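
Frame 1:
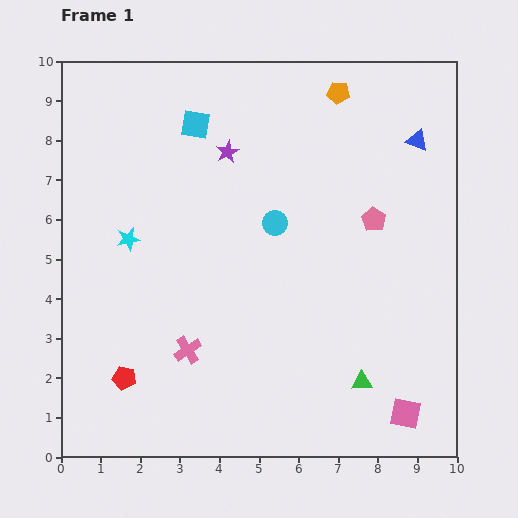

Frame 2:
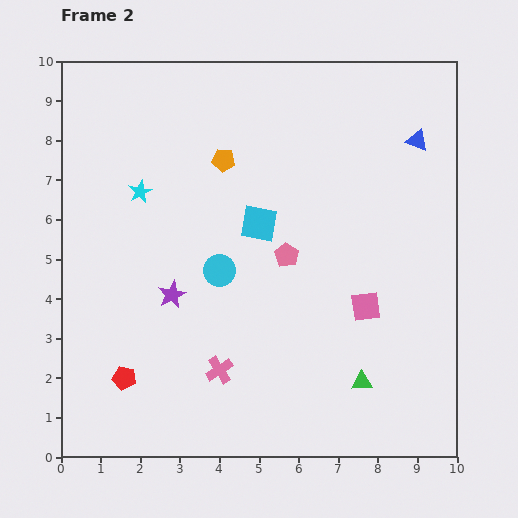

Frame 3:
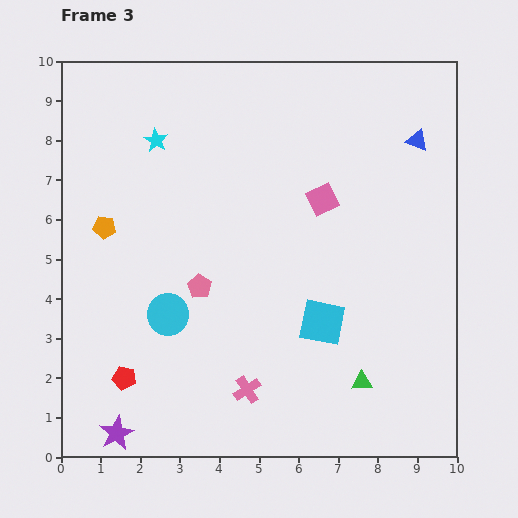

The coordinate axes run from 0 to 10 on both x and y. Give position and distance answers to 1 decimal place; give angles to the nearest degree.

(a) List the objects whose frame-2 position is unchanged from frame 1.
the red pentagon, the green triangle, the blue triangle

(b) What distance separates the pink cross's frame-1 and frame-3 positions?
1.8

The pink cross moved from (3.2, 2.7) to (4.7, 1.7), a distance of √(1.5² + 1.0²) ≈ 1.8.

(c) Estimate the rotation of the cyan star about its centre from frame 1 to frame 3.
31° counter-clockwise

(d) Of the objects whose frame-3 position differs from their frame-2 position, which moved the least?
the pink cross

(moved 0.9)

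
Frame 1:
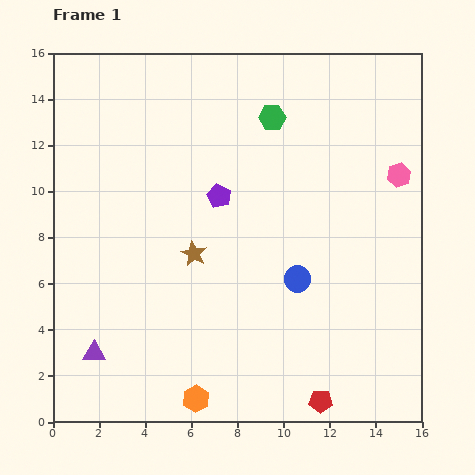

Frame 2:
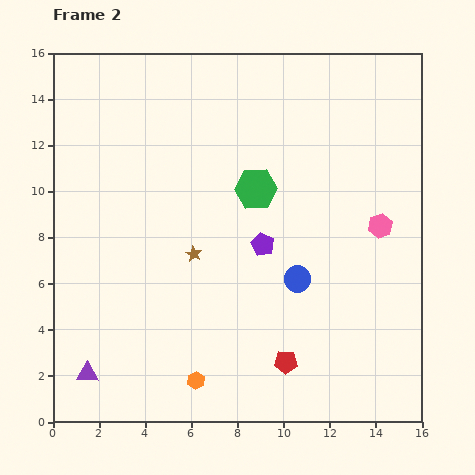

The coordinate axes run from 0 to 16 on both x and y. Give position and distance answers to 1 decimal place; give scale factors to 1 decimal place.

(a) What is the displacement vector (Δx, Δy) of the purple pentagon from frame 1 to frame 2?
(1.9, -2.1)

The purple pentagon was at (7.2, 9.8) in frame 1 and (9.1, 7.7) in frame 2.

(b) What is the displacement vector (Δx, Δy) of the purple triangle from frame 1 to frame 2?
(-0.3, -0.9)

The purple triangle was at (1.8, 3.0) in frame 1 and (1.5, 2.1) in frame 2.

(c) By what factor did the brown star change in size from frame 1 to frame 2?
0.6×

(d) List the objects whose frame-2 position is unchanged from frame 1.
the blue circle, the brown star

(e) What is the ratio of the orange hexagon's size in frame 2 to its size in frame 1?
0.7×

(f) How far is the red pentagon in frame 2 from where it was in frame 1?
2.3

The red pentagon moved from (11.6, 0.9) to (10.1, 2.6), a distance of √(1.5² + 1.7²) ≈ 2.3.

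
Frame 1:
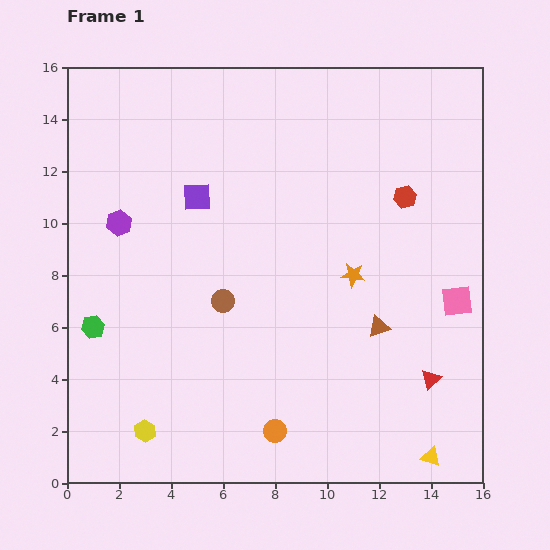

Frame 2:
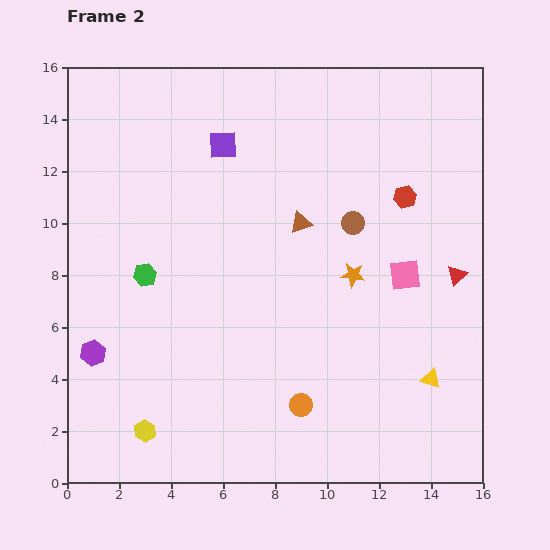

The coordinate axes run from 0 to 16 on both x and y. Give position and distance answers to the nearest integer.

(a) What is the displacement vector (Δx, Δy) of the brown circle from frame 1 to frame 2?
(5, 3)

The brown circle was at (6, 7) in frame 1 and (11, 10) in frame 2.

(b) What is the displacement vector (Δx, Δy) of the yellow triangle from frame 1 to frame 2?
(0, 3)

The yellow triangle was at (14, 1) in frame 1 and (14, 4) in frame 2.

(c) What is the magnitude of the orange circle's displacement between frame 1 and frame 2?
1

The orange circle moved from (8, 2) to (9, 3), a distance of √(1² + 1²) ≈ 1.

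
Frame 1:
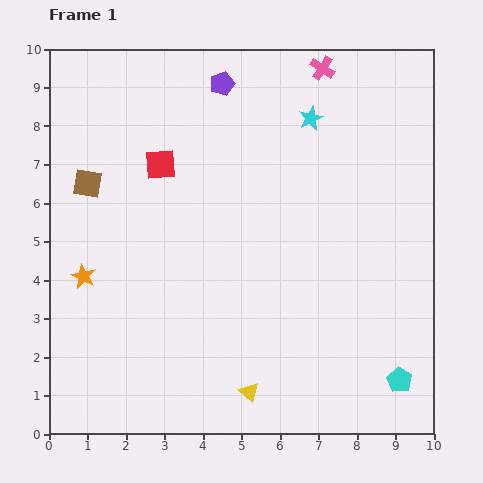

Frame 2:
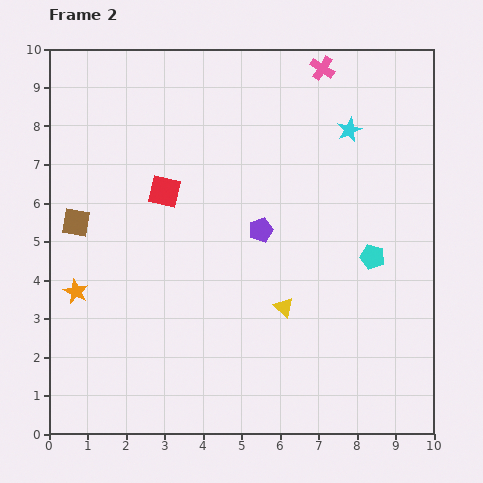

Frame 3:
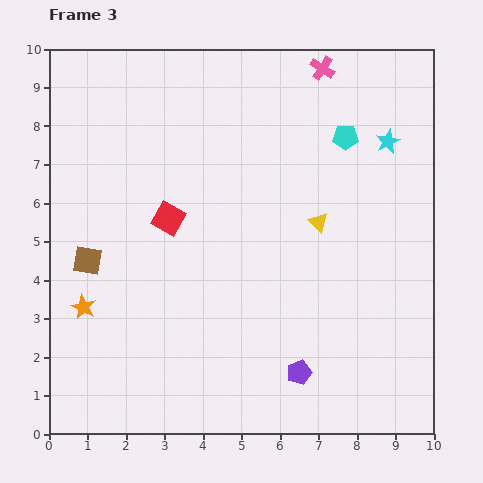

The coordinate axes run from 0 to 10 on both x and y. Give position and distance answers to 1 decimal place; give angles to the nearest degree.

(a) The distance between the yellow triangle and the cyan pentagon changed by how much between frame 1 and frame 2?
-1.3

Distance in frame 1: 3.9. Distance in frame 2: 2.6.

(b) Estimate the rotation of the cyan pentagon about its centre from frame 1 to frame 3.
31° counter-clockwise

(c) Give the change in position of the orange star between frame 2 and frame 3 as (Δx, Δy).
(0.2, -0.4)

The orange star was at (0.7, 3.7) in frame 2 and (0.9, 3.3) in frame 3.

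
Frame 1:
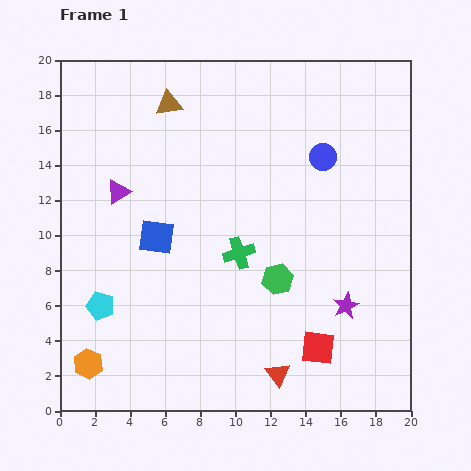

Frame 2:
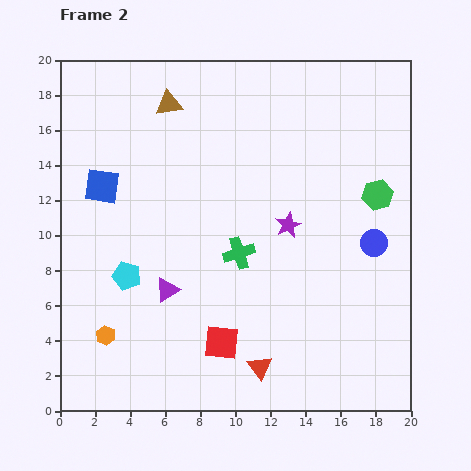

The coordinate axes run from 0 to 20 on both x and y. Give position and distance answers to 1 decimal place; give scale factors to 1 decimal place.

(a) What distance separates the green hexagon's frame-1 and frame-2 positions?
7.5

The green hexagon moved from (12.4, 7.5) to (18.1, 12.3), a distance of √(5.7² + 4.8²) ≈ 7.5.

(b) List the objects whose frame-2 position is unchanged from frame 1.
the brown triangle, the green cross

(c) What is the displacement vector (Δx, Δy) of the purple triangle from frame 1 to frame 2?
(2.8, -5.6)

The purple triangle was at (3.3, 12.5) in frame 1 and (6.1, 6.9) in frame 2.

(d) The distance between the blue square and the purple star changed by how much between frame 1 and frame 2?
-0.7

Distance in frame 1: 11.5. Distance in frame 2: 10.8.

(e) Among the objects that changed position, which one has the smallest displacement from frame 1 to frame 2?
the red triangle

(moved 1.1)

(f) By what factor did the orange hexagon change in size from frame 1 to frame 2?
0.7×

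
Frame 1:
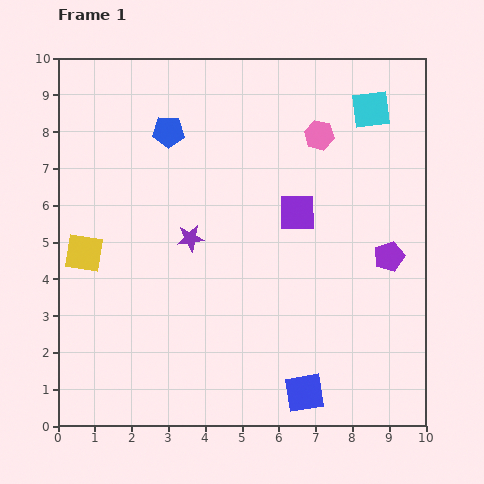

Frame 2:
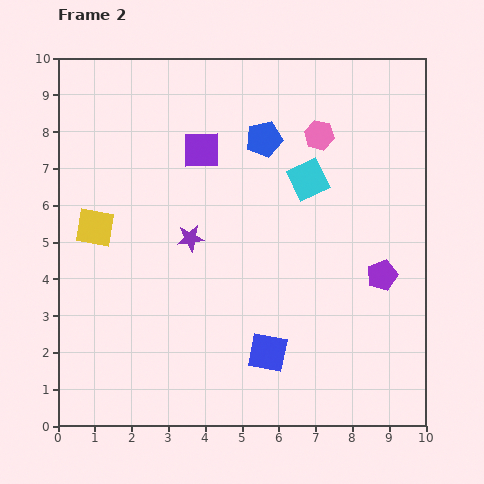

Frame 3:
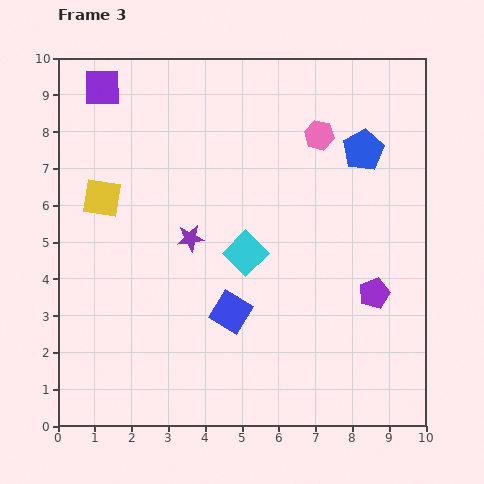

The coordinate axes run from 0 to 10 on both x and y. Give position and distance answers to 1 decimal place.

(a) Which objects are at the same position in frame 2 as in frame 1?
the purple star, the pink hexagon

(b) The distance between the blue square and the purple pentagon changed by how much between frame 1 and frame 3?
-0.5

Distance in frame 1: 4.4. Distance in frame 3: 3.9.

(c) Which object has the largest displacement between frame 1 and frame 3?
the purple square

(moved 6.3; next 5.3)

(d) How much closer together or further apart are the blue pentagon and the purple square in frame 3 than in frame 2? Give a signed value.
+5.6

Distance in frame 2: 1.7. Distance in frame 3: 7.3.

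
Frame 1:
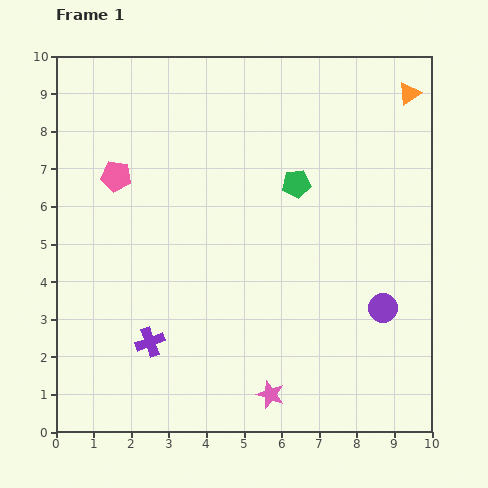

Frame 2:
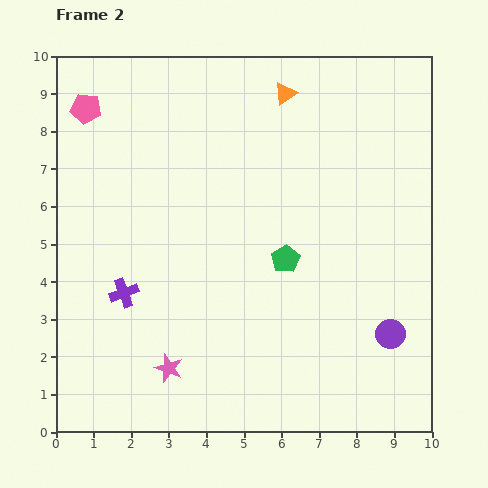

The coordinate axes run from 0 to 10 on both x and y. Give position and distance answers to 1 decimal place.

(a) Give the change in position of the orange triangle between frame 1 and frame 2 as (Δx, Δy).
(-3.3, 0.0)

The orange triangle was at (9.4, 9.0) in frame 1 and (6.1, 9.0) in frame 2.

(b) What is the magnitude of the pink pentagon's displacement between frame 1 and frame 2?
2.0

The pink pentagon moved from (1.6, 6.8) to (0.8, 8.6), a distance of √(0.8² + 1.8²) ≈ 2.0.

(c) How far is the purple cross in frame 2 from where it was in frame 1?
1.5

The purple cross moved from (2.5, 2.4) to (1.8, 3.7), a distance of √(0.7² + 1.3²) ≈ 1.5.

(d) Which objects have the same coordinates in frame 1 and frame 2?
none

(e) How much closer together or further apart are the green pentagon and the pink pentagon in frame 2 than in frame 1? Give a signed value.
+1.8

Distance in frame 1: 4.8. Distance in frame 2: 6.6.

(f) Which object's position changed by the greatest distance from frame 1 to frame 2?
the orange triangle

(moved 3.3; next 2.8)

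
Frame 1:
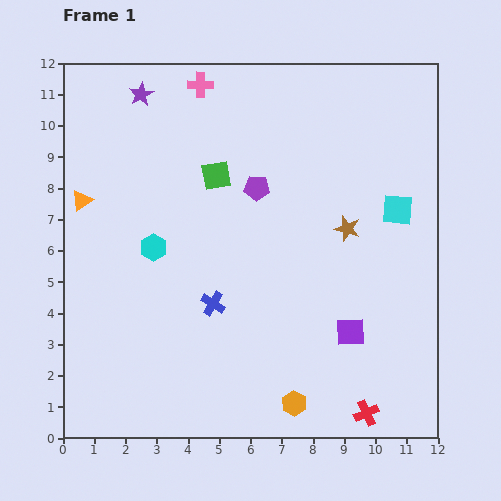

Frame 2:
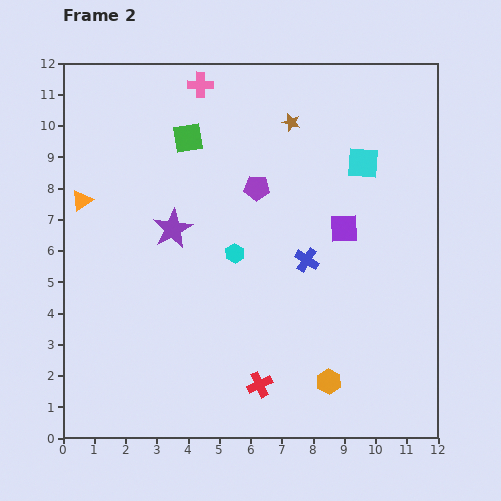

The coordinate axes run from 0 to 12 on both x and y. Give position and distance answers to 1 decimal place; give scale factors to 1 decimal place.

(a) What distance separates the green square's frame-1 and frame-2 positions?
1.5

The green square moved from (4.9, 8.4) to (4.0, 9.6), a distance of √(0.9² + 1.2²) ≈ 1.5.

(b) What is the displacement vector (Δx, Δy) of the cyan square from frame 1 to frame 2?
(-1.1, 1.5)

The cyan square was at (10.7, 7.3) in frame 1 and (9.6, 8.8) in frame 2.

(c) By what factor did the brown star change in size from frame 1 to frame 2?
0.7×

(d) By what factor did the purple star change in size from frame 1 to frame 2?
1.6×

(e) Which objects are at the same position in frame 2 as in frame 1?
the orange triangle, the pink cross, the purple pentagon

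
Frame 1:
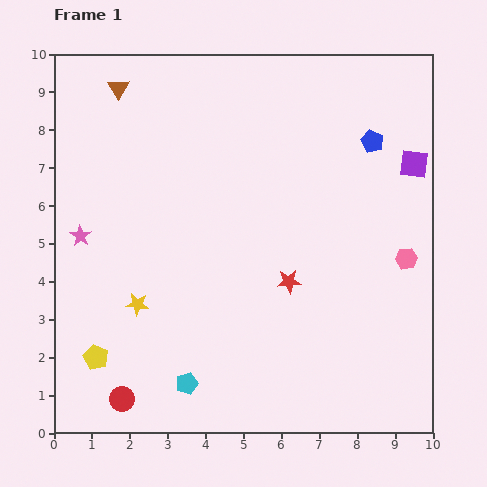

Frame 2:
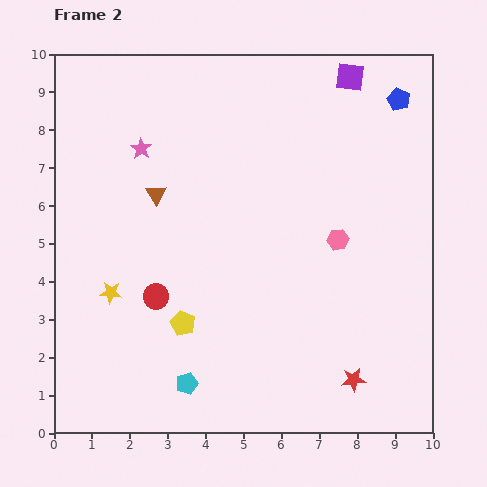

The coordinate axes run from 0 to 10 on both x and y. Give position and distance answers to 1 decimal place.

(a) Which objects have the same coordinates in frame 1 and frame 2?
the cyan pentagon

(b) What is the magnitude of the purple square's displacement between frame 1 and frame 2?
2.9

The purple square moved from (9.5, 7.1) to (7.8, 9.4), a distance of √(1.7² + 2.3²) ≈ 2.9.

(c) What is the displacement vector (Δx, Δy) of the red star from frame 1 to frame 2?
(1.7, -2.6)

The red star was at (6.2, 4.0) in frame 1 and (7.9, 1.4) in frame 2.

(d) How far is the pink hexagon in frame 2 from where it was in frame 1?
1.9

The pink hexagon moved from (9.3, 4.6) to (7.5, 5.1), a distance of √(1.8² + 0.5²) ≈ 1.9.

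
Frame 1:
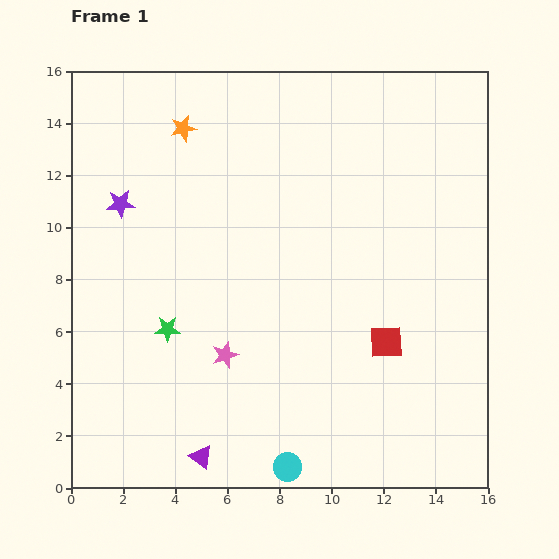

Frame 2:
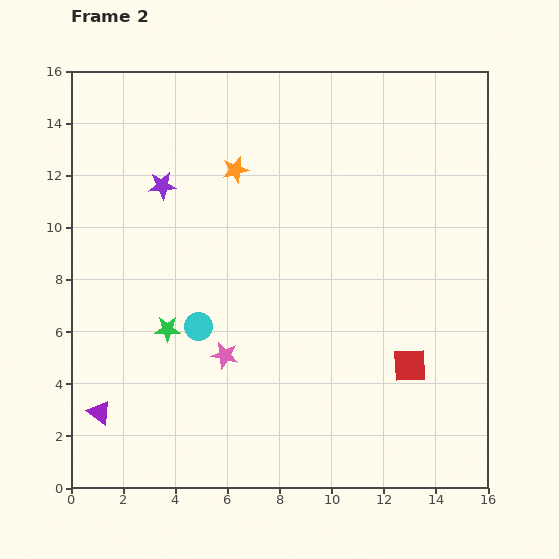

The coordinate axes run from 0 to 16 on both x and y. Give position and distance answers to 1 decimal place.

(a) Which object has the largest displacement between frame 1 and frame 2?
the cyan circle

(moved 6.4; next 4.3)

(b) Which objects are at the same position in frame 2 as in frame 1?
the green star, the pink star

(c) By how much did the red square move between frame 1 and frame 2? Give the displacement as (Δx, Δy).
(0.9, -0.9)

The red square was at (12.1, 5.6) in frame 1 and (13.0, 4.7) in frame 2.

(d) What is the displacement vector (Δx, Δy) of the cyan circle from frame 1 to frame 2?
(-3.4, 5.4)

The cyan circle was at (8.3, 0.8) in frame 1 and (4.9, 6.2) in frame 2.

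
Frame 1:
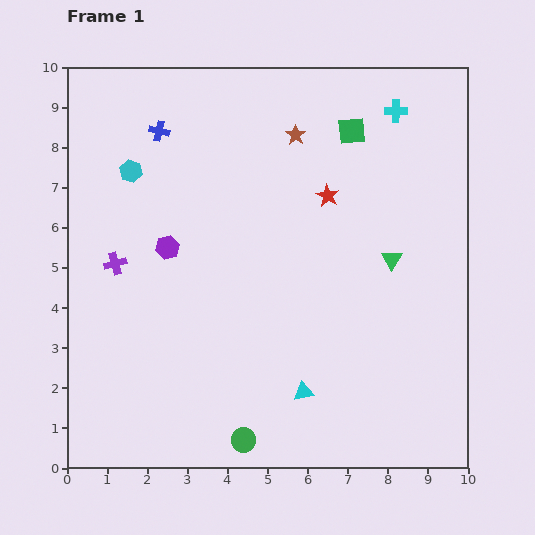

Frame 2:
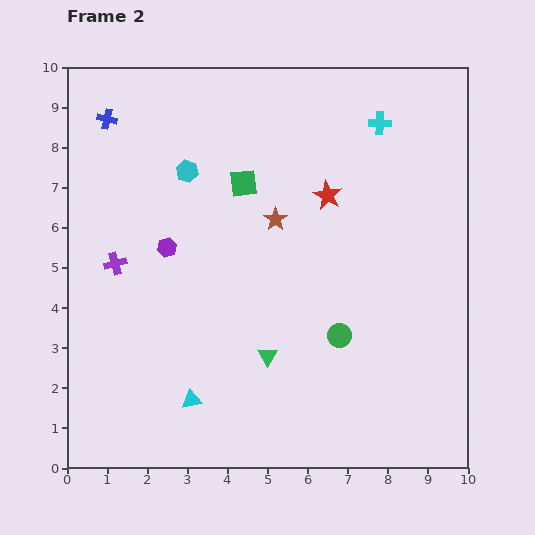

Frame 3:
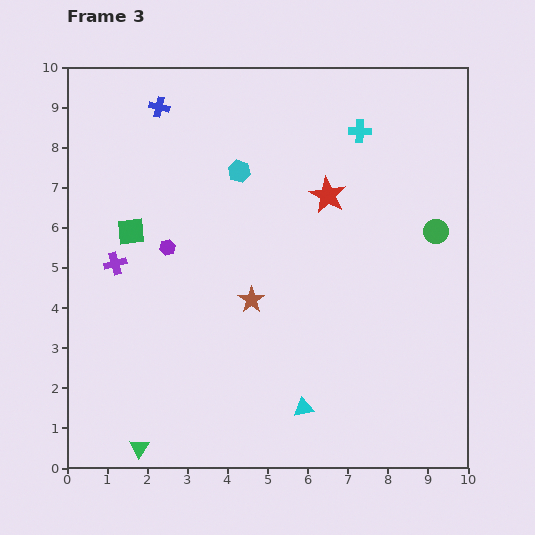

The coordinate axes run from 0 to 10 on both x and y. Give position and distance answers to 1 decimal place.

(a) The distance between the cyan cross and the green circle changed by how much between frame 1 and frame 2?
-3.6

Distance in frame 1: 9.0. Distance in frame 2: 5.4.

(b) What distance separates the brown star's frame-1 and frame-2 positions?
2.2

The brown star moved from (5.7, 8.3) to (5.2, 6.2), a distance of √(0.5² + 2.1²) ≈ 2.2.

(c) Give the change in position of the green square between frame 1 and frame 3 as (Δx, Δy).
(-5.5, -2.5)

The green square was at (7.1, 8.4) in frame 1 and (1.6, 5.9) in frame 3.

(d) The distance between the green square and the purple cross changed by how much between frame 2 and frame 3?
-2.9

Distance in frame 2: 3.8. Distance in frame 3: 0.9.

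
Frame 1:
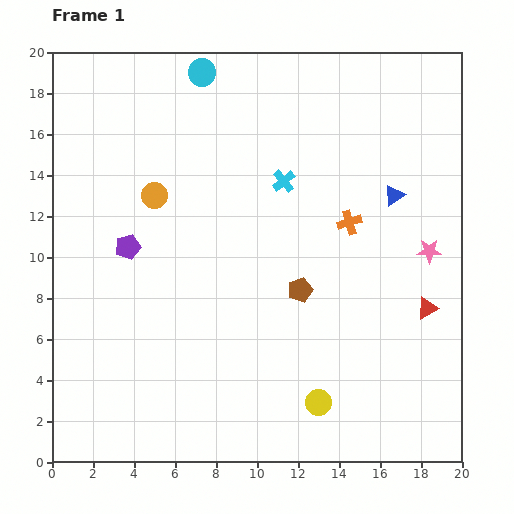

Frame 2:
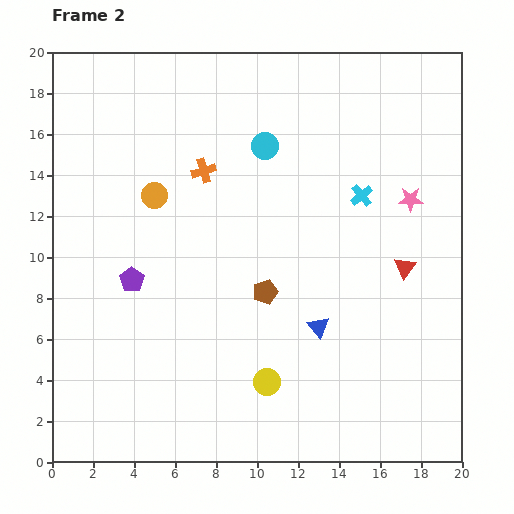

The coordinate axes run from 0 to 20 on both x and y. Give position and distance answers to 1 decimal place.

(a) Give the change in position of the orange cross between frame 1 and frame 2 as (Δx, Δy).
(-7.1, 2.5)

The orange cross was at (14.5, 11.7) in frame 1 and (7.4, 14.2) in frame 2.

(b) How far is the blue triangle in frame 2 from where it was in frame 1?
7.4

The blue triangle moved from (16.7, 13.0) to (13.0, 6.6), a distance of √(3.7² + 6.4²) ≈ 7.4.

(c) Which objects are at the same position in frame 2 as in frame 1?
the orange circle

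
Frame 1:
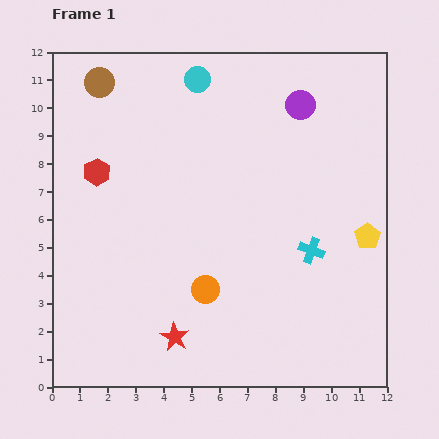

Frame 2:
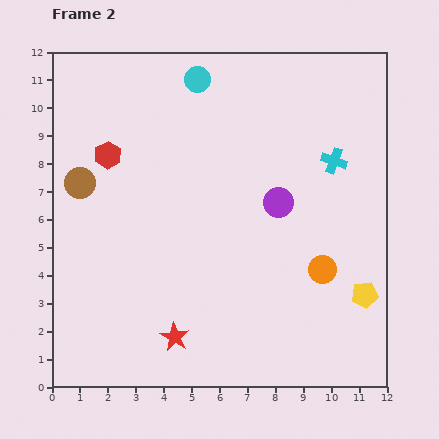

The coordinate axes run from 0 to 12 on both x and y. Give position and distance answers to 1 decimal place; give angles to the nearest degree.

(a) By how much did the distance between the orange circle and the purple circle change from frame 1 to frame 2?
-4.5

Distance in frame 1: 7.4. Distance in frame 2: 2.9.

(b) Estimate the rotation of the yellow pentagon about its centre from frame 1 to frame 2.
27° clockwise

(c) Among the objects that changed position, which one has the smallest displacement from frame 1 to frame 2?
the red hexagon

(moved 0.7)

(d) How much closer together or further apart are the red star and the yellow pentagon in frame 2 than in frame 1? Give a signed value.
-0.8

Distance in frame 1: 7.8. Distance in frame 2: 7.0.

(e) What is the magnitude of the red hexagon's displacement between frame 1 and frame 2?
0.7

The red hexagon moved from (1.6, 7.7) to (2.0, 8.3), a distance of √(0.4² + 0.6²) ≈ 0.7.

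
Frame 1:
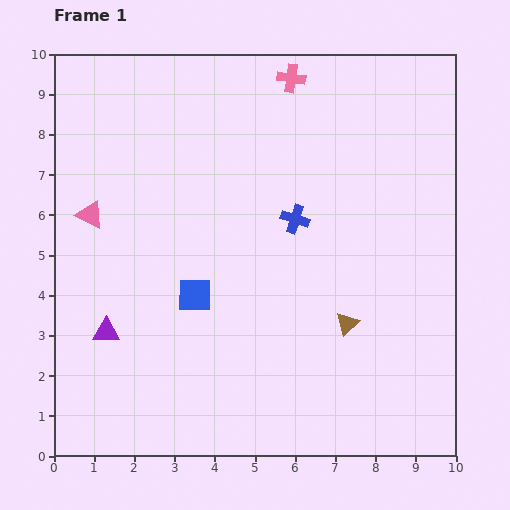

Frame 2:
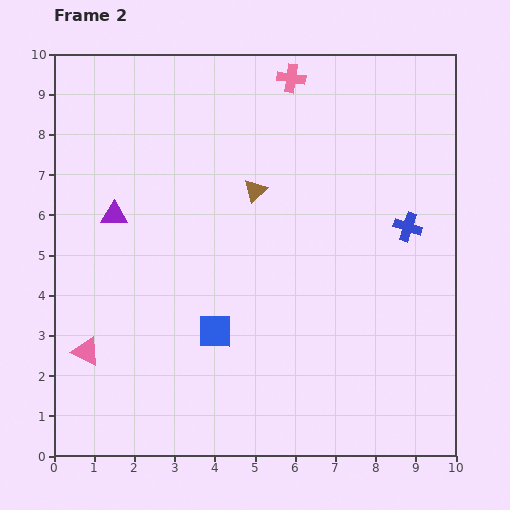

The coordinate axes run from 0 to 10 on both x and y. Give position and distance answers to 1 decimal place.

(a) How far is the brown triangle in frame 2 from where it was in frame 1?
4.0

The brown triangle moved from (7.3, 3.3) to (5.0, 6.6), a distance of √(2.3² + 3.3²) ≈ 4.0.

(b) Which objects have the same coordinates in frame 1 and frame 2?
the pink cross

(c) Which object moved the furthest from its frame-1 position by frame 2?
the brown triangle

(moved 4.0; next 3.4)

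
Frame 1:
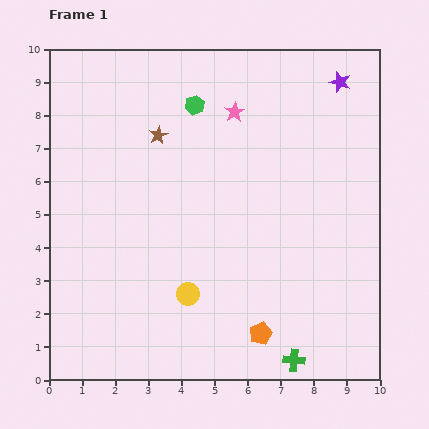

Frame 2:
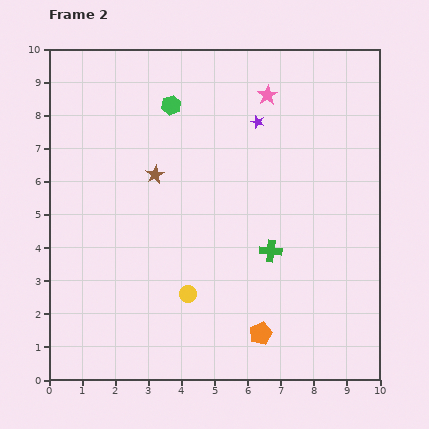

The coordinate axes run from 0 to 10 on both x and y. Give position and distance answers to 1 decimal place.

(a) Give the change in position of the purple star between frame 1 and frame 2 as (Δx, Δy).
(-2.5, -1.2)

The purple star was at (8.8, 9.0) in frame 1 and (6.3, 7.8) in frame 2.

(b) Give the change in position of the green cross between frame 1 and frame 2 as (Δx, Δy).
(-0.7, 3.3)

The green cross was at (7.4, 0.6) in frame 1 and (6.7, 3.9) in frame 2.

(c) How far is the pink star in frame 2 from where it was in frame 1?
1.1

The pink star moved from (5.6, 8.1) to (6.6, 8.6), a distance of √(1.0² + 0.5²) ≈ 1.1.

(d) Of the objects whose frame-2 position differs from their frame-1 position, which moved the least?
the green hexagon

(moved 0.7)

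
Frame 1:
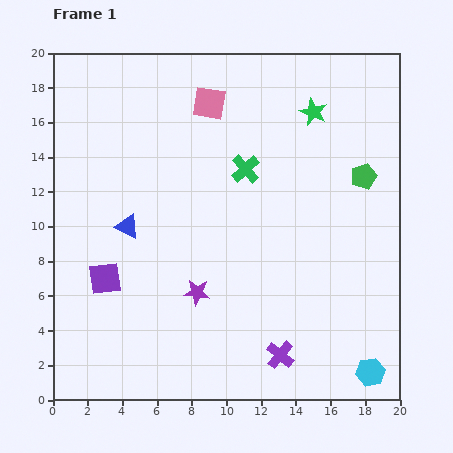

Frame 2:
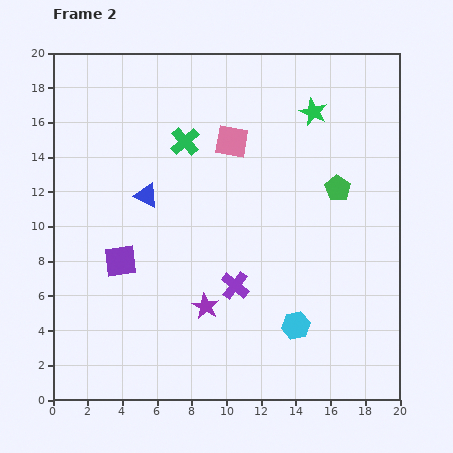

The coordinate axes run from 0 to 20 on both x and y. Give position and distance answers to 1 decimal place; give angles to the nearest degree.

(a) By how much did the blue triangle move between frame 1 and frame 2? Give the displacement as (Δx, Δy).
(1.1, 1.8)

The blue triangle was at (4.3, 10.0) in frame 1 and (5.4, 11.8) in frame 2.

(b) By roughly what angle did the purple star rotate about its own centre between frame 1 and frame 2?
22° clockwise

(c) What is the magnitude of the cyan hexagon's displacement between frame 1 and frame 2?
5.1

The cyan hexagon moved from (18.3, 1.6) to (14.0, 4.3), a distance of √(4.3² + 2.7²) ≈ 5.1.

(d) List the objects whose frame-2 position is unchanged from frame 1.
the green star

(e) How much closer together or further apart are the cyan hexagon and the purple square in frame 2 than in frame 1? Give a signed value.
-5.4

Distance in frame 1: 16.2. Distance in frame 2: 10.8.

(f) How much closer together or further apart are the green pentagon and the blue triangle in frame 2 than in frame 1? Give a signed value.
-2.9

Distance in frame 1: 13.9. Distance in frame 2: 11.0.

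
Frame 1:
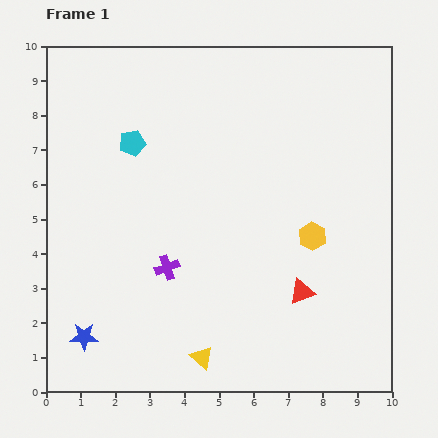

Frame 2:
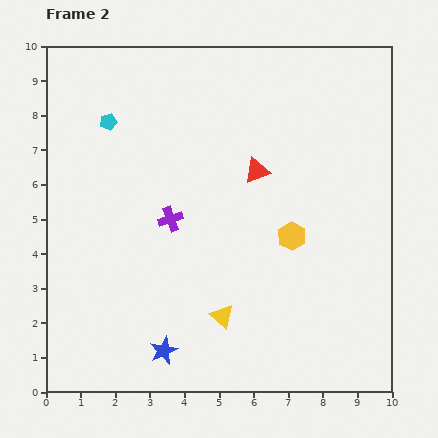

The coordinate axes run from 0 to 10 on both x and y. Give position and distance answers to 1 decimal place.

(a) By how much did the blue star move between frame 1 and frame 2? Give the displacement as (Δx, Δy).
(2.3, -0.4)

The blue star was at (1.1, 1.6) in frame 1 and (3.4, 1.2) in frame 2.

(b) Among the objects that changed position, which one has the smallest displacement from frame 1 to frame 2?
the yellow hexagon

(moved 0.6)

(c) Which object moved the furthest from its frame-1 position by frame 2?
the red triangle

(moved 3.7; next 2.3)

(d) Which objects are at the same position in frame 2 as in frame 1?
none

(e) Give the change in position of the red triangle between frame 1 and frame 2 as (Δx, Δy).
(-1.3, 3.5)

The red triangle was at (7.4, 2.9) in frame 1 and (6.1, 6.4) in frame 2.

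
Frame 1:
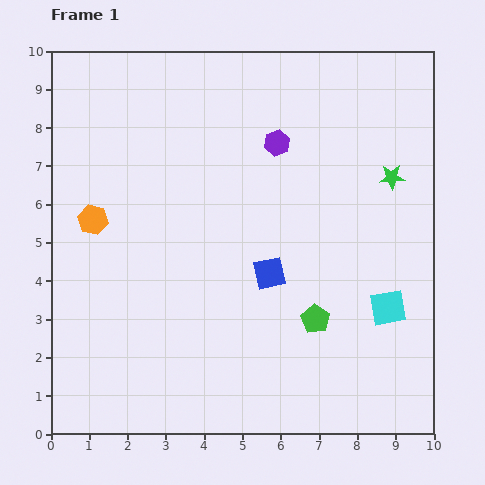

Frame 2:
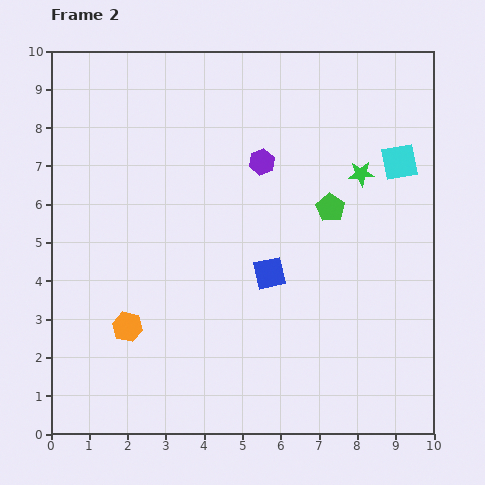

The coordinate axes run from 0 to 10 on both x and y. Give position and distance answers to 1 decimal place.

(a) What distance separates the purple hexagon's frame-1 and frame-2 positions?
0.6

The purple hexagon moved from (5.9, 7.6) to (5.5, 7.1), a distance of √(0.4² + 0.5²) ≈ 0.6.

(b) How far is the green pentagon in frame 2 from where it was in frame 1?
2.9

The green pentagon moved from (6.9, 3.0) to (7.3, 5.9), a distance of √(0.4² + 2.9²) ≈ 2.9.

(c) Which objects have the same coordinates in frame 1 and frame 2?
the blue square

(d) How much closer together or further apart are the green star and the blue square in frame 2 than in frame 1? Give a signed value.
-0.6

Distance in frame 1: 4.1. Distance in frame 2: 3.5.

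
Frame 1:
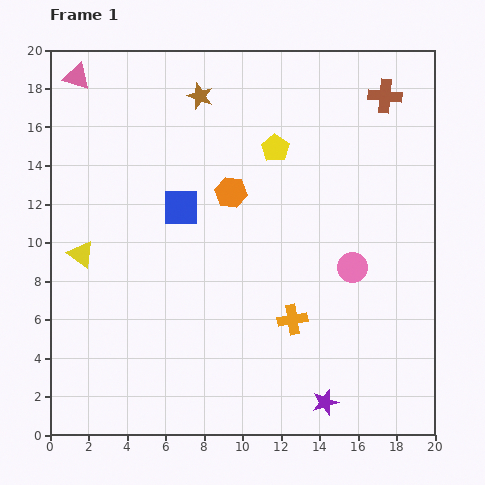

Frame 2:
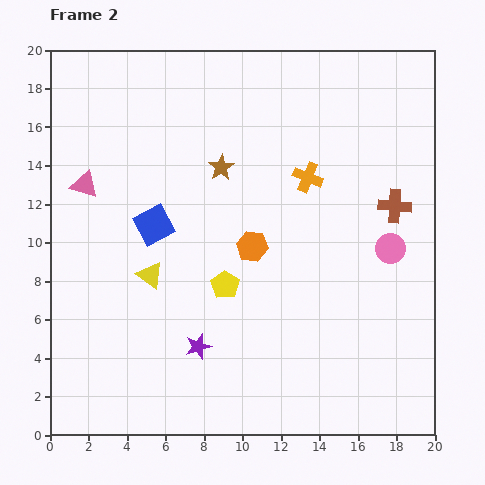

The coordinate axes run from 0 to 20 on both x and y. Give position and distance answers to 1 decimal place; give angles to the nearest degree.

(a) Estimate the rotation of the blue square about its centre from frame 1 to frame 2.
29° counter-clockwise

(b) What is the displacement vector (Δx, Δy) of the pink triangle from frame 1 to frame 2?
(0.4, -5.6)

The pink triangle was at (1.4, 18.6) in frame 1 and (1.8, 13.0) in frame 2.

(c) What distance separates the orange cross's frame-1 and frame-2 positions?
7.4

The orange cross moved from (12.6, 6.0) to (13.4, 13.4), a distance of √(0.8² + 7.4²) ≈ 7.4.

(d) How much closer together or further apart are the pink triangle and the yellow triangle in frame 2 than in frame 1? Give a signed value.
-3.4

Distance in frame 1: 9.2. Distance in frame 2: 5.8.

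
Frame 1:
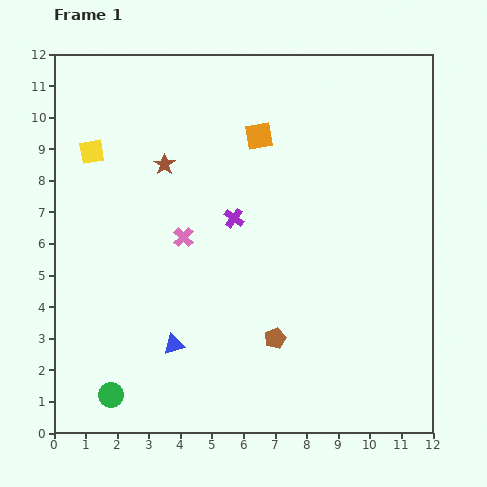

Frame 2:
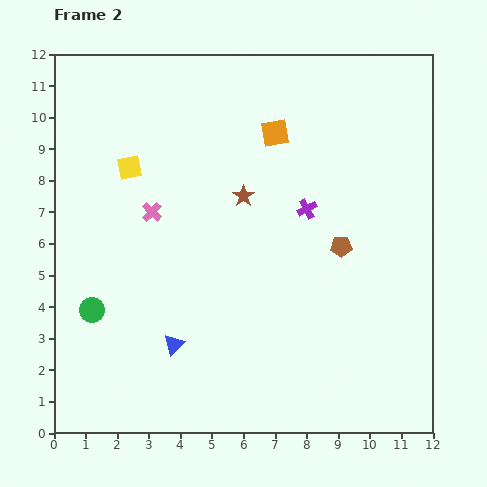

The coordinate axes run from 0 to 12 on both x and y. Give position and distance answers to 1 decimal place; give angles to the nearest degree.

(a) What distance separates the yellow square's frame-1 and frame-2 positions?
1.3

The yellow square moved from (1.2, 8.9) to (2.4, 8.4), a distance of √(1.2² + 0.5²) ≈ 1.3.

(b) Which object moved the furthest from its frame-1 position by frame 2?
the brown pentagon

(moved 3.6; next 2.8)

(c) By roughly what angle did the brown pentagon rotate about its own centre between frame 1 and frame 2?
21° clockwise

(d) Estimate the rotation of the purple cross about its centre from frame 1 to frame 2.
26° clockwise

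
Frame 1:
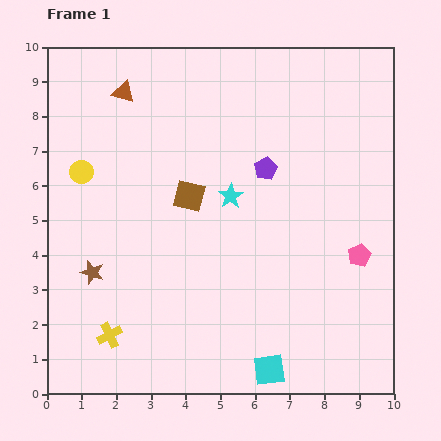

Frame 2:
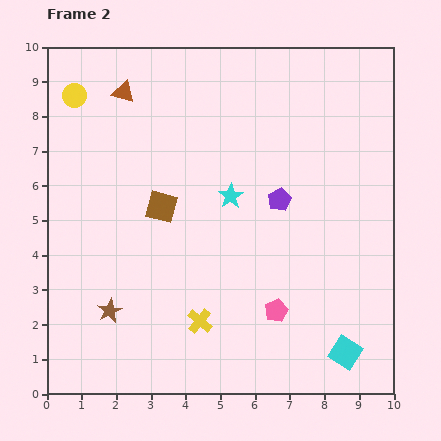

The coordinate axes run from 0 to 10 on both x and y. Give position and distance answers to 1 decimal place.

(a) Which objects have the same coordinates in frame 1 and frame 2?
the brown triangle, the cyan star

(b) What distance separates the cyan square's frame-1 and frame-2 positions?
2.3

The cyan square moved from (6.4, 0.7) to (8.6, 1.2), a distance of √(2.2² + 0.5²) ≈ 2.3.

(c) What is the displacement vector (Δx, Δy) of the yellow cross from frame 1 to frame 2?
(2.6, 0.4)

The yellow cross was at (1.8, 1.7) in frame 1 and (4.4, 2.1) in frame 2.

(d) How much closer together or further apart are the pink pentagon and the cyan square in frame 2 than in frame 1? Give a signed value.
-1.9

Distance in frame 1: 4.2. Distance in frame 2: 2.3.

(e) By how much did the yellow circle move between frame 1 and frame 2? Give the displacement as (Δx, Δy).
(-0.2, 2.2)

The yellow circle was at (1.0, 6.4) in frame 1 and (0.8, 8.6) in frame 2.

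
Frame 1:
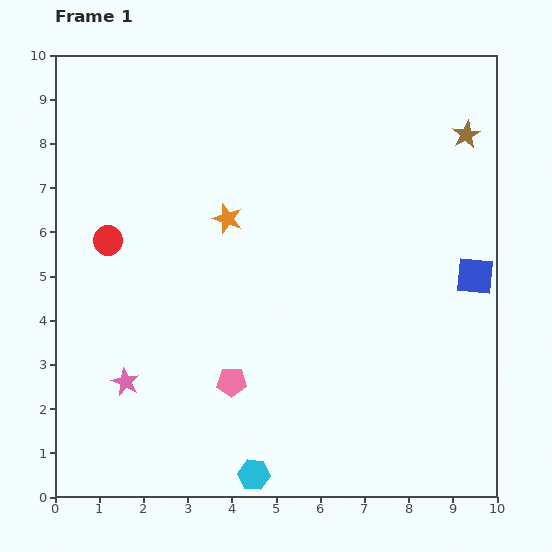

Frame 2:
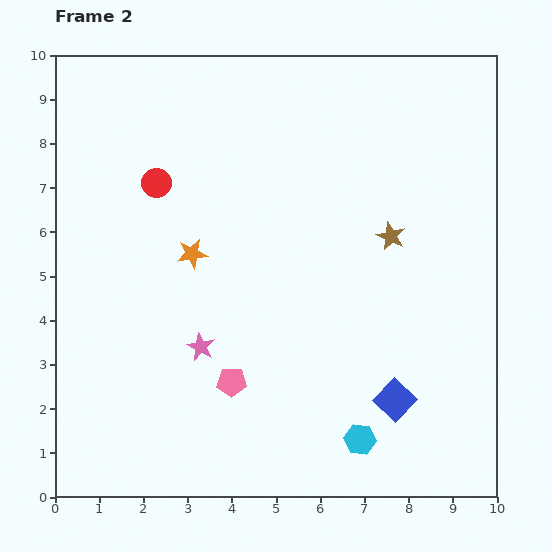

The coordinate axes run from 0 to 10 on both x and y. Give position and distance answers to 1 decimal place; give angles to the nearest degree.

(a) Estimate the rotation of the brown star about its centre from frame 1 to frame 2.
19° counter-clockwise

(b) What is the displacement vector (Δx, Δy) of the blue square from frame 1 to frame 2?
(-1.8, -2.8)

The blue square was at (9.5, 5.0) in frame 1 and (7.7, 2.2) in frame 2.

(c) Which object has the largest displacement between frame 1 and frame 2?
the blue square

(moved 3.3; next 2.9)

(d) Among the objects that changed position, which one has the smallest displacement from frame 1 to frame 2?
the orange star

(moved 1.1)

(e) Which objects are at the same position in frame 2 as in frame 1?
the pink pentagon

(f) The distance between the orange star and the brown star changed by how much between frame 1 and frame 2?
-1.2

Distance in frame 1: 5.7. Distance in frame 2: 4.5.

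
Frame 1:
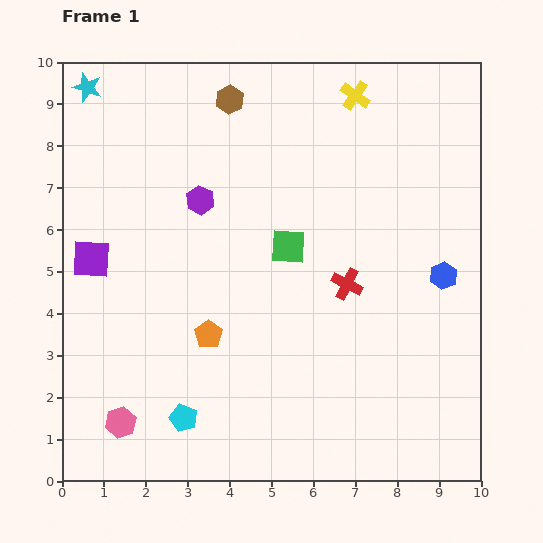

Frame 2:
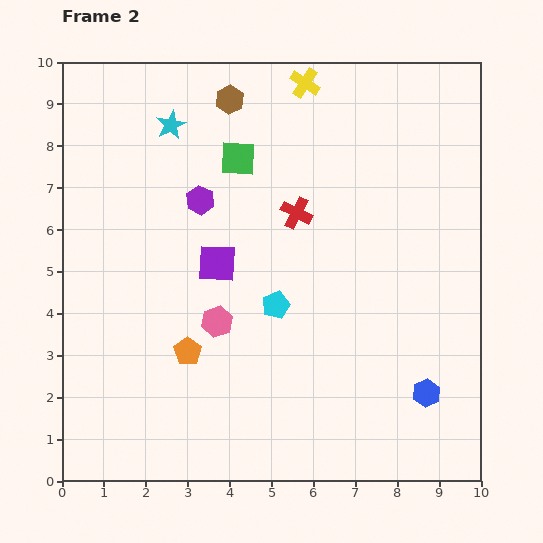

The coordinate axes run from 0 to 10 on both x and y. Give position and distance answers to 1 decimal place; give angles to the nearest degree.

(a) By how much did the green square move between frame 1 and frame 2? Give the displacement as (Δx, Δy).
(-1.2, 2.1)

The green square was at (5.4, 5.6) in frame 1 and (4.2, 7.7) in frame 2.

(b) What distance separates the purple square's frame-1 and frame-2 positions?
3.0

The purple square moved from (0.7, 5.3) to (3.7, 5.2), a distance of √(3.0² + 0.1²) ≈ 3.0.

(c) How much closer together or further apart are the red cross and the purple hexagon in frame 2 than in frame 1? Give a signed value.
-1.7

Distance in frame 1: 4.0. Distance in frame 2: 2.3.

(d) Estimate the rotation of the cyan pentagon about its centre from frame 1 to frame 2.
29° clockwise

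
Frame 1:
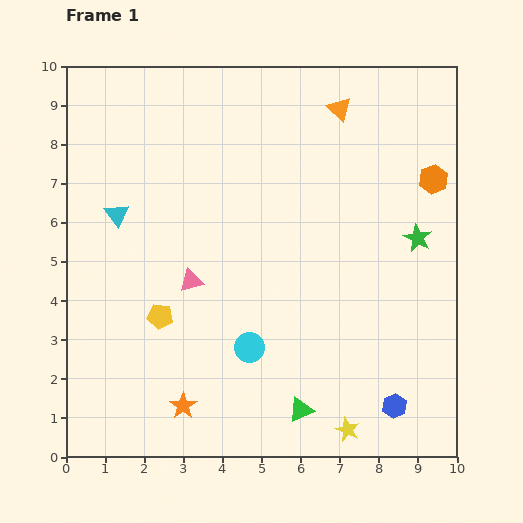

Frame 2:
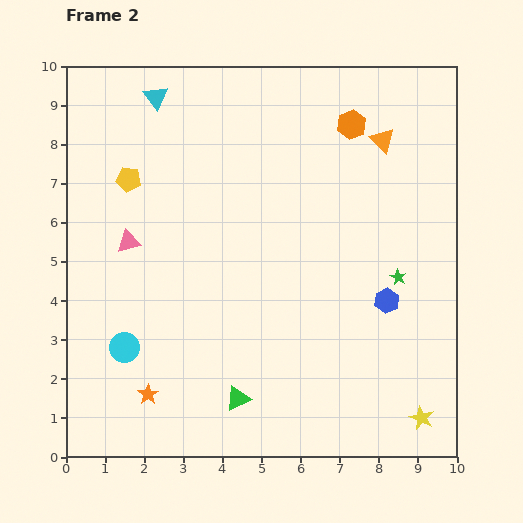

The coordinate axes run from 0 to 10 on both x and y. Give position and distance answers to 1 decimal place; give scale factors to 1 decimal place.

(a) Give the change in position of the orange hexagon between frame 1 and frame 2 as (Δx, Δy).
(-2.1, 1.4)

The orange hexagon was at (9.4, 7.1) in frame 1 and (7.3, 8.5) in frame 2.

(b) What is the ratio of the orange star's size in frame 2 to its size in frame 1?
0.8×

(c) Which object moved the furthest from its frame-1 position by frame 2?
the yellow pentagon

(moved 3.6; next 3.2)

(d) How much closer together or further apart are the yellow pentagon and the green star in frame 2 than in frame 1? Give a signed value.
+0.4

Distance in frame 1: 6.9. Distance in frame 2: 7.3.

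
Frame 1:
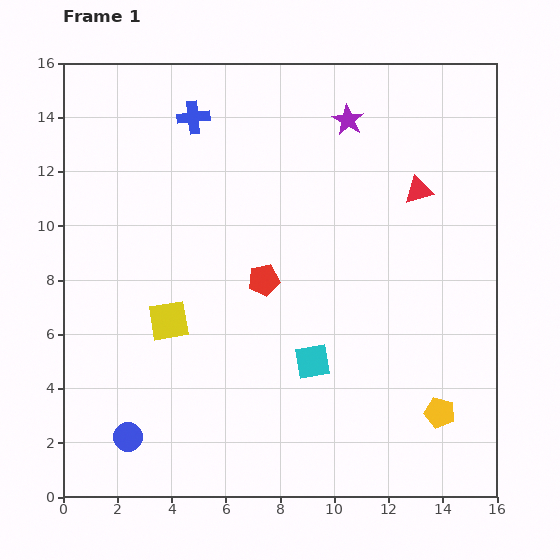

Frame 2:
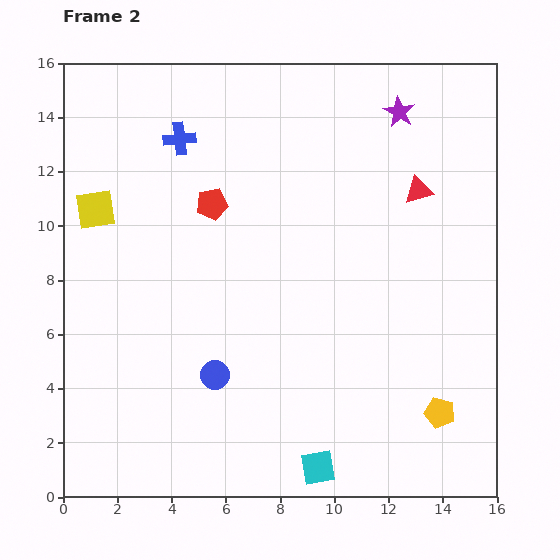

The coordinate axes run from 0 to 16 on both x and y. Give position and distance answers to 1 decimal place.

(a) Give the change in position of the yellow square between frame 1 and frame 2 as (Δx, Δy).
(-2.7, 4.1)

The yellow square was at (3.9, 6.5) in frame 1 and (1.2, 10.6) in frame 2.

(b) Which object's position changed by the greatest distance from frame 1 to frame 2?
the yellow square

(moved 4.9; next 3.9)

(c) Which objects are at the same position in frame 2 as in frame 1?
the yellow pentagon, the red triangle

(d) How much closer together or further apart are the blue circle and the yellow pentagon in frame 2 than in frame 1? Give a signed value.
-3.1

Distance in frame 1: 11.5. Distance in frame 2: 8.4.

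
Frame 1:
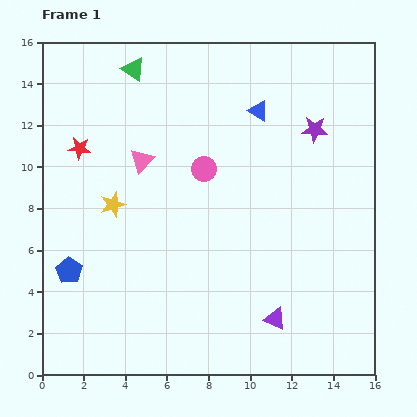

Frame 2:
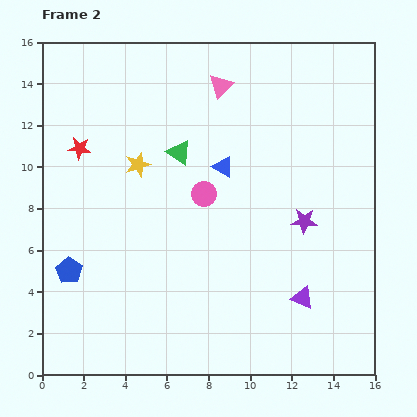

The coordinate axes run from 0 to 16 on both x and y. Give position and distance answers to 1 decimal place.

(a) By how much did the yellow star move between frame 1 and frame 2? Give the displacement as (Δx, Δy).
(1.2, 1.9)

The yellow star was at (3.4, 8.2) in frame 1 and (4.6, 10.1) in frame 2.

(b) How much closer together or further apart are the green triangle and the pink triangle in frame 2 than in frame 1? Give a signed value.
-0.6

Distance in frame 1: 4.4. Distance in frame 2: 3.8.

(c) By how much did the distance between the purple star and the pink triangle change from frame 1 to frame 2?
-0.8

Distance in frame 1: 8.4. Distance in frame 2: 7.6.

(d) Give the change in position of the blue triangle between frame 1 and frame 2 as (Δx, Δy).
(-1.7, -2.7)

The blue triangle was at (10.4, 12.7) in frame 1 and (8.7, 10.0) in frame 2.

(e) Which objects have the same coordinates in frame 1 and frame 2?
the red star, the blue pentagon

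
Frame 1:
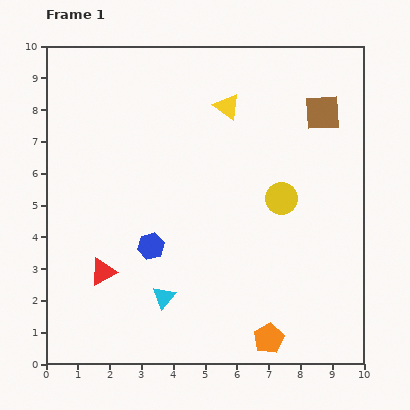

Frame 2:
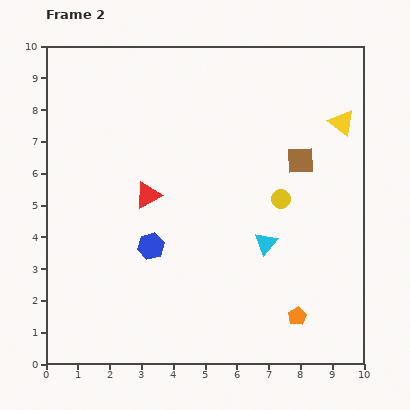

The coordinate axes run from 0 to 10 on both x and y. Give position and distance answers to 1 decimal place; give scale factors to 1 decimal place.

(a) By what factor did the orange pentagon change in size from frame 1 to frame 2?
0.6×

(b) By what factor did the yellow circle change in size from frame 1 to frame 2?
0.6×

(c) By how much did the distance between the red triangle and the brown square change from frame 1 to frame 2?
-3.6

Distance in frame 1: 8.5. Distance in frame 2: 4.9.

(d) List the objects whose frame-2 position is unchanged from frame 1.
the blue hexagon, the yellow circle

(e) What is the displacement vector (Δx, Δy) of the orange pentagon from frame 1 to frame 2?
(0.9, 0.7)

The orange pentagon was at (7.0, 0.8) in frame 1 and (7.9, 1.5) in frame 2.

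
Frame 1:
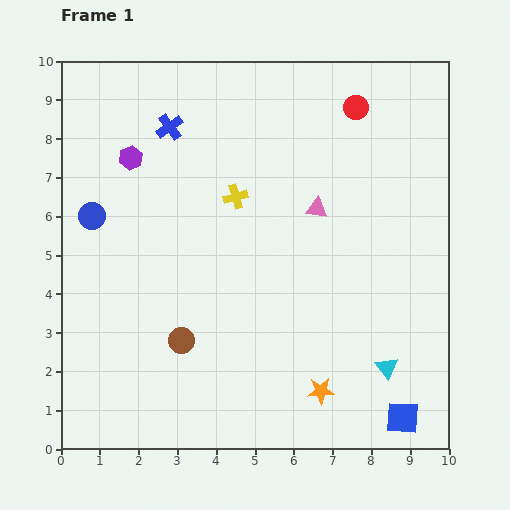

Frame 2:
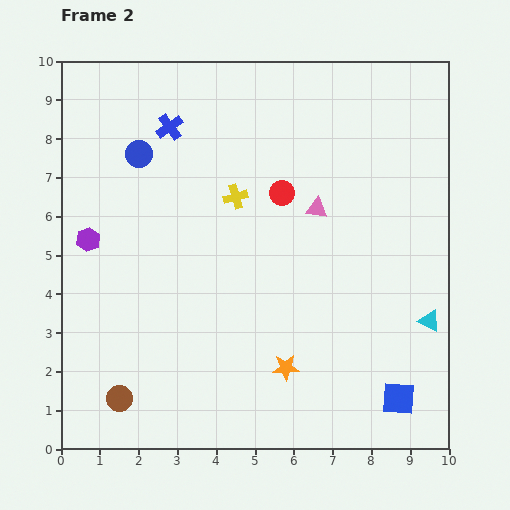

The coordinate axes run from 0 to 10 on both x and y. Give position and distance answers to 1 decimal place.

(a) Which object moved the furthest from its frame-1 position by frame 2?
the red circle

(moved 2.9; next 2.4)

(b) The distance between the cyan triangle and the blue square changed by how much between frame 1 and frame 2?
+0.8

Distance in frame 1: 1.4. Distance in frame 2: 2.2.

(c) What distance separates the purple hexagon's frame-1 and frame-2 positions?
2.4

The purple hexagon moved from (1.8, 7.5) to (0.7, 5.4), a distance of √(1.1² + 2.1²) ≈ 2.4.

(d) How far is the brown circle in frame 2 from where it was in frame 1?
2.2

The brown circle moved from (3.1, 2.8) to (1.5, 1.3), a distance of √(1.6² + 1.5²) ≈ 2.2.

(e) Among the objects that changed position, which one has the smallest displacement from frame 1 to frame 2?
the blue square

(moved 0.5)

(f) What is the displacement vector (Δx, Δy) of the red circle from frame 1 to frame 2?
(-1.9, -2.2)

The red circle was at (7.6, 8.8) in frame 1 and (5.7, 6.6) in frame 2.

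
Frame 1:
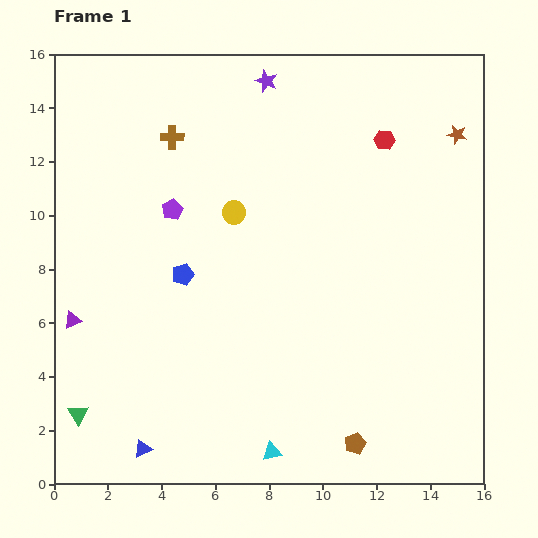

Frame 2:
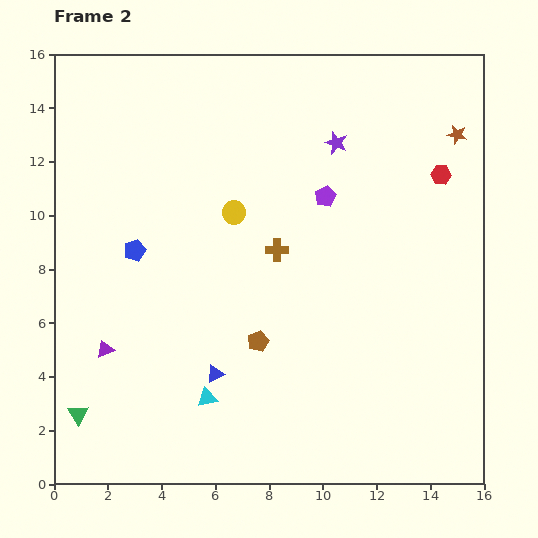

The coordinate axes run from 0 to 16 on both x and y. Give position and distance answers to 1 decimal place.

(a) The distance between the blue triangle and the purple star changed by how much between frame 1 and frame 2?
-4.8

Distance in frame 1: 14.5. Distance in frame 2: 9.7.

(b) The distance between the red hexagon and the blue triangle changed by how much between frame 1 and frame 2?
-3.4

Distance in frame 1: 14.6. Distance in frame 2: 11.2.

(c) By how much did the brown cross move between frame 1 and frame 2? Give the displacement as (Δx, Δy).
(3.9, -4.2)

The brown cross was at (4.4, 12.9) in frame 1 and (8.3, 8.7) in frame 2.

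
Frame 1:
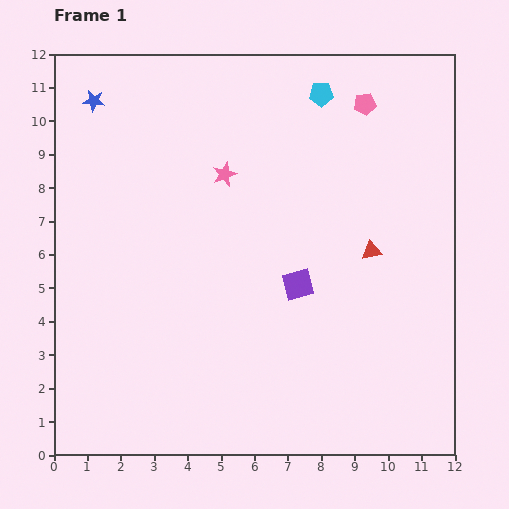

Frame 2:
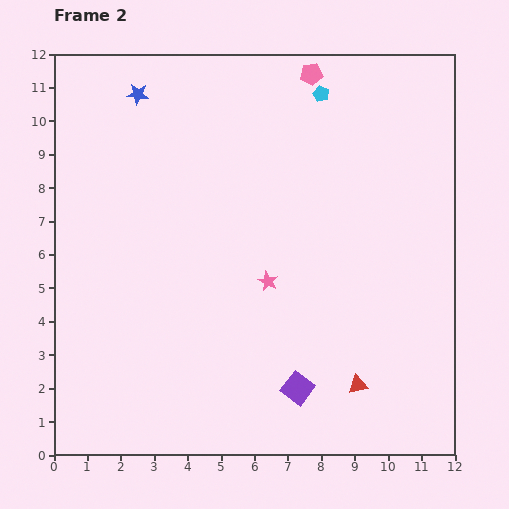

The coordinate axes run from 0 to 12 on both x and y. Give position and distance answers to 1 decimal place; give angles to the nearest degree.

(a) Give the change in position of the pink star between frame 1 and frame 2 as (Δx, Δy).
(1.3, -3.2)

The pink star was at (5.1, 8.4) in frame 1 and (6.4, 5.2) in frame 2.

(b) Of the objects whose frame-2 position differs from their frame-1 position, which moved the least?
the blue star

(moved 1.3)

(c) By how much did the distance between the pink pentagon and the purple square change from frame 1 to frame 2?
+3.6

Distance in frame 1: 5.8. Distance in frame 2: 9.4.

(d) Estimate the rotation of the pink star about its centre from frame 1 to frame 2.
26° counter-clockwise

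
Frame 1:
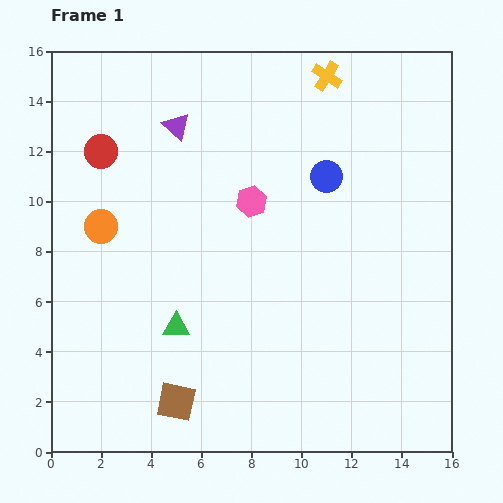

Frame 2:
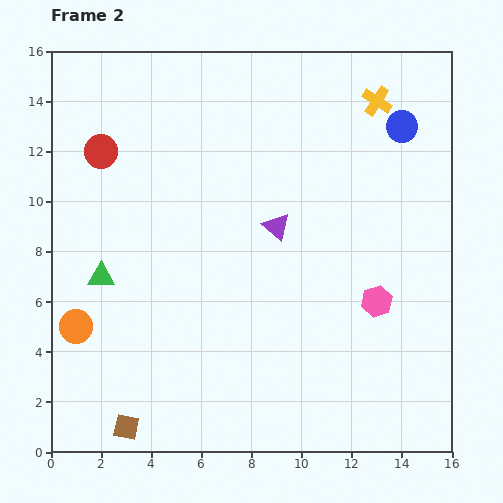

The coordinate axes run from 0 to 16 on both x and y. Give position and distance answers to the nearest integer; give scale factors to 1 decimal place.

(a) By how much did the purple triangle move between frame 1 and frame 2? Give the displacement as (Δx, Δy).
(4, -4)

The purple triangle was at (5, 13) in frame 1 and (9, 9) in frame 2.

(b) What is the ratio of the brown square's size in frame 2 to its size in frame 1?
0.7×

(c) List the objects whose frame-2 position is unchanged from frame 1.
the red circle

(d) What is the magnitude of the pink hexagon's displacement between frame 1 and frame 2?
6

The pink hexagon moved from (8, 10) to (13, 6), a distance of √(5² + 4²) ≈ 6.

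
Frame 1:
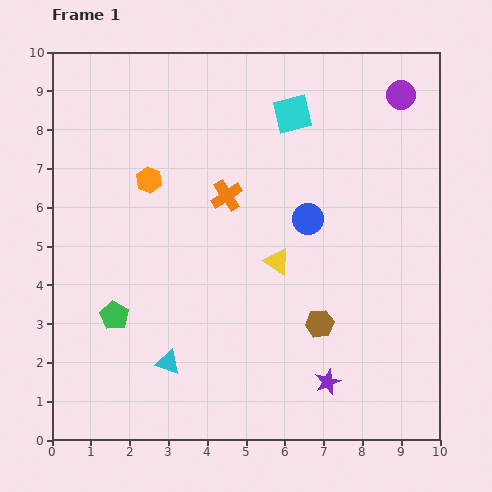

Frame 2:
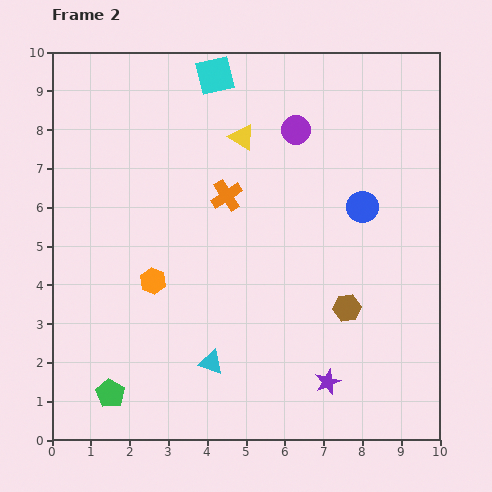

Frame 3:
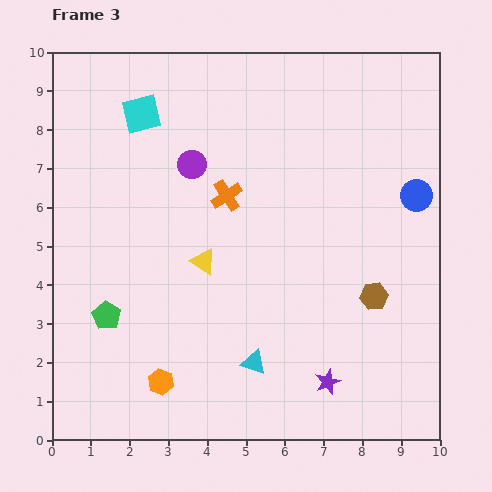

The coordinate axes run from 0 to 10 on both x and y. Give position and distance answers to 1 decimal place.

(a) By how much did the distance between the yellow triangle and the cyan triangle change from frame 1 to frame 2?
+2.1

Distance in frame 1: 3.8. Distance in frame 2: 5.9.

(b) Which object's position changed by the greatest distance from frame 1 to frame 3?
the purple circle

(moved 5.7; next 5.2)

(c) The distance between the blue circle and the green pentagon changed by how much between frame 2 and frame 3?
+0.5

Distance in frame 2: 8.1. Distance in frame 3: 8.6.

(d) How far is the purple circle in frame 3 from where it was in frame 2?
2.8

The purple circle moved from (6.3, 8.0) to (3.6, 7.1), a distance of √(2.7² + 0.9²) ≈ 2.8.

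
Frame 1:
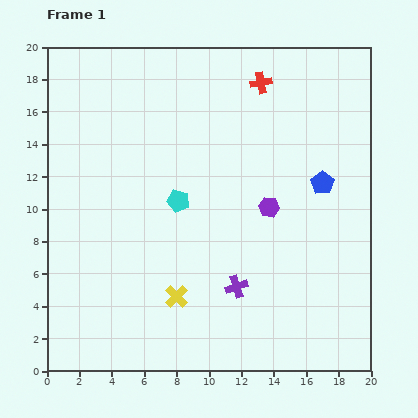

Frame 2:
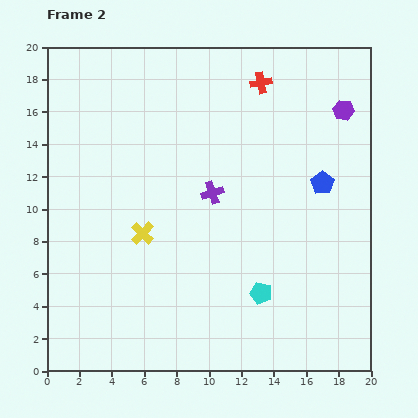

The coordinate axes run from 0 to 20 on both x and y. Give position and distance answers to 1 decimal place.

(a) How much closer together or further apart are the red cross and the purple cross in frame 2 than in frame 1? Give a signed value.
-5.3

Distance in frame 1: 12.7. Distance in frame 2: 7.4.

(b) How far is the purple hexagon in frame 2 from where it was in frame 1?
7.6

The purple hexagon moved from (13.7, 10.1) to (18.3, 16.1), a distance of √(4.6² + 6.0²) ≈ 7.6.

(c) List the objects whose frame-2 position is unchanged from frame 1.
the blue pentagon, the red cross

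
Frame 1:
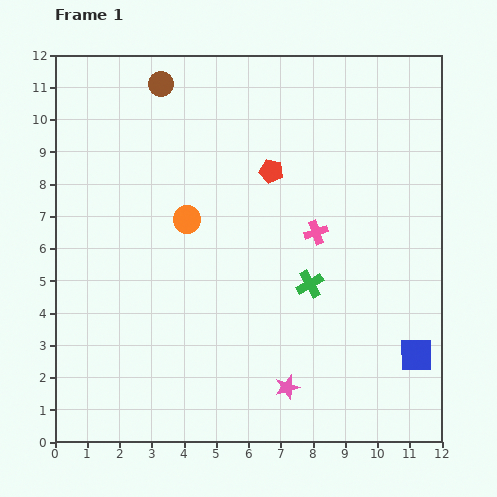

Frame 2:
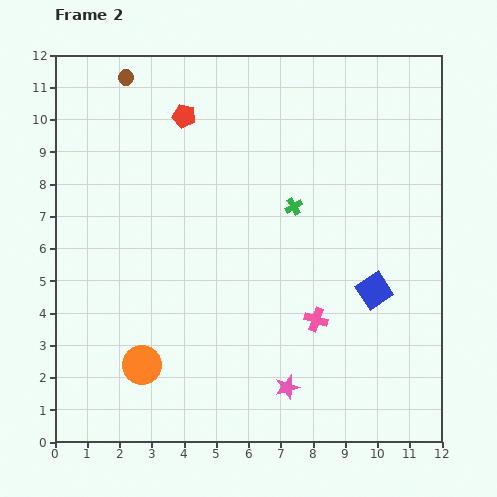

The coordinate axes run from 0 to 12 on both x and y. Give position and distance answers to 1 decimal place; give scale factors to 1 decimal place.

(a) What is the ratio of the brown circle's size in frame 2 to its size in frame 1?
0.6×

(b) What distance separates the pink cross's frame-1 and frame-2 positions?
2.7

The pink cross moved from (8.1, 6.5) to (8.1, 3.8), a distance of √(0.0² + 2.7²) ≈ 2.7.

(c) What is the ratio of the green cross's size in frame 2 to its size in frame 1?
0.6×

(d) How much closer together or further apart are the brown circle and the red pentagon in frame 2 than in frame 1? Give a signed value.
-2.1

Distance in frame 1: 4.3. Distance in frame 2: 2.2.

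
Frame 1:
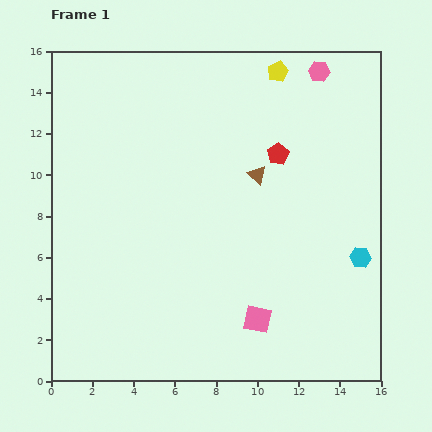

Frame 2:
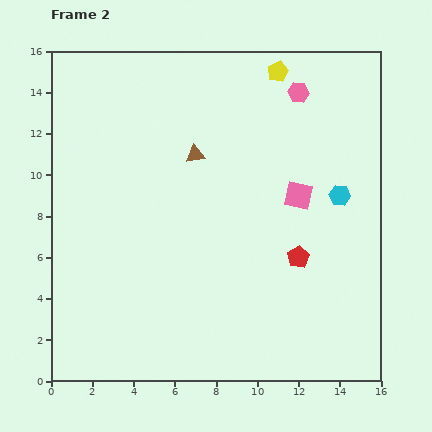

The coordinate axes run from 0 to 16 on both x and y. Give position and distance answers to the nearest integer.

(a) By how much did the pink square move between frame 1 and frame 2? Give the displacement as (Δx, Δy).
(2, 6)

The pink square was at (10, 3) in frame 1 and (12, 9) in frame 2.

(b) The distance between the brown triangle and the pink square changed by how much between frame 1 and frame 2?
-2

Distance in frame 1: 7. Distance in frame 2: 5.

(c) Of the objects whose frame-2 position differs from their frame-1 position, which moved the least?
the pink hexagon

(moved 1)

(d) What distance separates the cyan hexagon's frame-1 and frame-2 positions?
3

The cyan hexagon moved from (15, 6) to (14, 9), a distance of √(1² + 3²) ≈ 3.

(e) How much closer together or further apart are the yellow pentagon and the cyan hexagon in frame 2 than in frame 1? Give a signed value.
-3

Distance in frame 1: 10. Distance in frame 2: 7.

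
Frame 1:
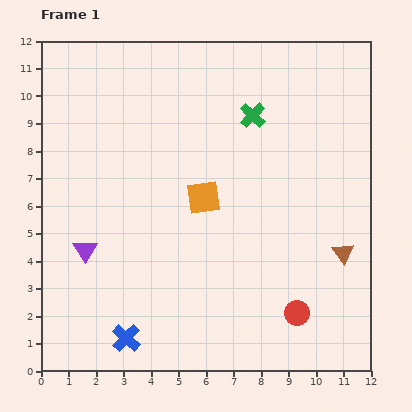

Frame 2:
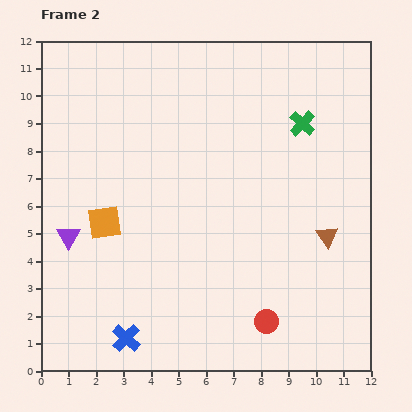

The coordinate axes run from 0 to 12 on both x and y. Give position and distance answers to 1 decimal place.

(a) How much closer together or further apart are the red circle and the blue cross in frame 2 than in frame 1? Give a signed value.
-1.2

Distance in frame 1: 6.3. Distance in frame 2: 5.1.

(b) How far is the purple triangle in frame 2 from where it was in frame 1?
0.8

The purple triangle moved from (1.6, 4.4) to (1.0, 4.9), a distance of √(0.6² + 0.5²) ≈ 0.8.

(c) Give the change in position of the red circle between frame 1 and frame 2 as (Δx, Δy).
(-1.1, -0.3)

The red circle was at (9.3, 2.1) in frame 1 and (8.2, 1.8) in frame 2.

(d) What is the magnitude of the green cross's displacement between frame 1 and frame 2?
1.8

The green cross moved from (7.7, 9.3) to (9.5, 9.0), a distance of √(1.8² + 0.3²) ≈ 1.8.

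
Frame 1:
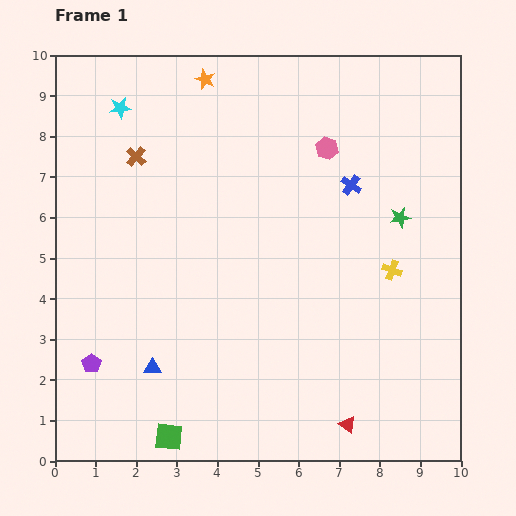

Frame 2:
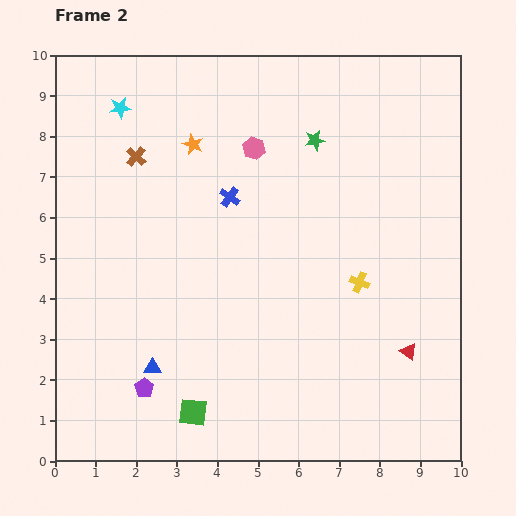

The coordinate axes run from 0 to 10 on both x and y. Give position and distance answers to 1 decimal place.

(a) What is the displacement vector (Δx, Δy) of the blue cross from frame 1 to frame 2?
(-3.0, -0.3)

The blue cross was at (7.3, 6.8) in frame 1 and (4.3, 6.5) in frame 2.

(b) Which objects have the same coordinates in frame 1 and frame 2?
the blue triangle, the cyan star, the brown cross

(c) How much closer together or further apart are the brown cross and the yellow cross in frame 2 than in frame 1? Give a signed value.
-0.6

Distance in frame 1: 6.9. Distance in frame 2: 6.3.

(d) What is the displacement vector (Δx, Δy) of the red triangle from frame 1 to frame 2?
(1.5, 1.8)

The red triangle was at (7.2, 0.9) in frame 1 and (8.7, 2.7) in frame 2.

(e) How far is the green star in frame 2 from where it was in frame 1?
2.8

The green star moved from (8.5, 6.0) to (6.4, 7.9), a distance of √(2.1² + 1.9²) ≈ 2.8.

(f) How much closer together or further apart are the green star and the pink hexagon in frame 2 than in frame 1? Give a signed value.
-1.0

Distance in frame 1: 2.5. Distance in frame 2: 1.5.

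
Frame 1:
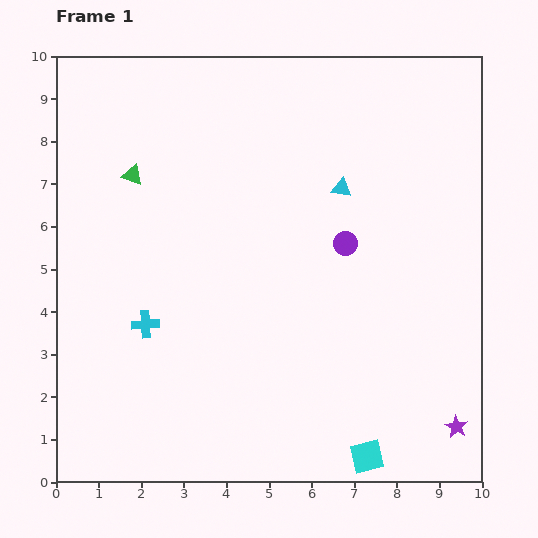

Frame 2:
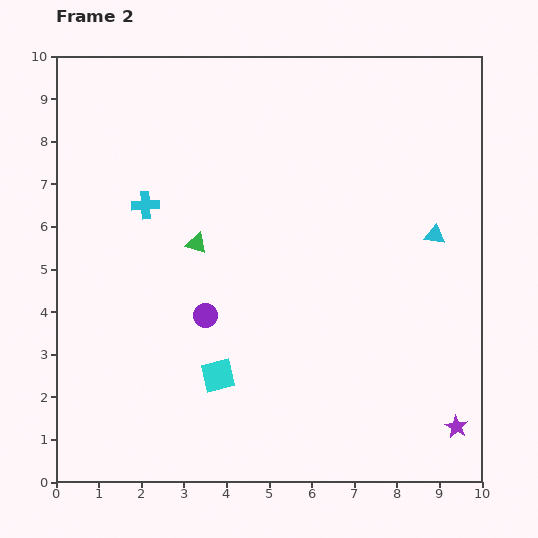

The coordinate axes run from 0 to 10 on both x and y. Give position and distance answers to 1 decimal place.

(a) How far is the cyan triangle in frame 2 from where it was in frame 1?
2.5

The cyan triangle moved from (6.7, 6.9) to (8.9, 5.8), a distance of √(2.2² + 1.1²) ≈ 2.5.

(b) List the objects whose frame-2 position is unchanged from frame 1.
the purple star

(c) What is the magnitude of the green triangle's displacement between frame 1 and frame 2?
2.2

The green triangle moved from (1.8, 7.2) to (3.3, 5.6), a distance of √(1.5² + 1.6²) ≈ 2.2.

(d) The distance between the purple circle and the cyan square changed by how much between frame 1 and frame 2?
-3.6

Distance in frame 1: 5.0. Distance in frame 2: 1.4.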